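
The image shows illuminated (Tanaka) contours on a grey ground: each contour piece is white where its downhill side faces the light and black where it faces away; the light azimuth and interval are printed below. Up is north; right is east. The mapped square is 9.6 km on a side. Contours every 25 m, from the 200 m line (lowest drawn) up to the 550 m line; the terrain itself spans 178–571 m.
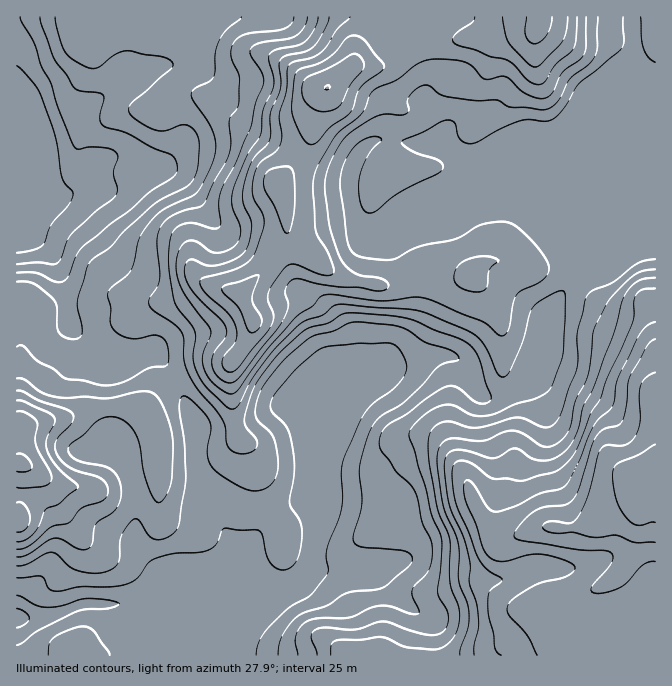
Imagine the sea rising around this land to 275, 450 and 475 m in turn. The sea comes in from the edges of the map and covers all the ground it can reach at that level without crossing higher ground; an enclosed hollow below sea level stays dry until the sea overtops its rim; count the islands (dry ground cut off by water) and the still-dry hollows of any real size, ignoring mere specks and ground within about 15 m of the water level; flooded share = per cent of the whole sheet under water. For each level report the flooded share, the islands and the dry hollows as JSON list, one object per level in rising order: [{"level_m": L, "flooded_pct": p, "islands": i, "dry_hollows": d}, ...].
[{"level_m": 275, "flooded_pct": 17, "islands": 0, "dry_hollows": 0}, {"level_m": 450, "flooded_pct": 86, "islands": 1, "dry_hollows": 0}, {"level_m": 475, "flooded_pct": 91, "islands": 1, "dry_hollows": 0}]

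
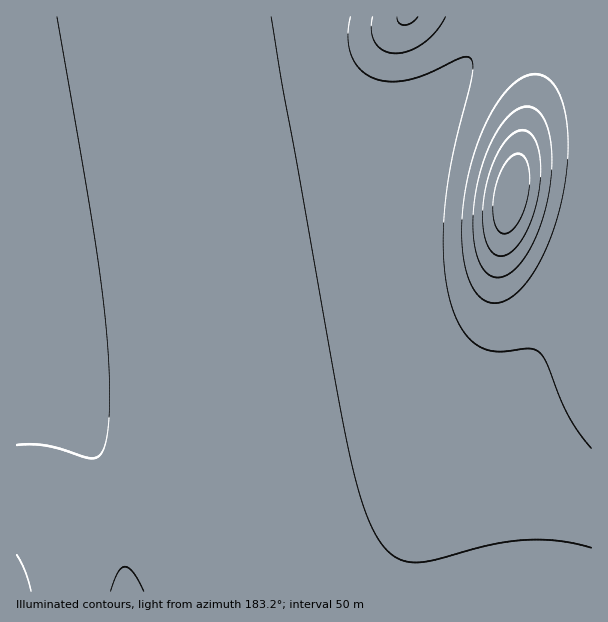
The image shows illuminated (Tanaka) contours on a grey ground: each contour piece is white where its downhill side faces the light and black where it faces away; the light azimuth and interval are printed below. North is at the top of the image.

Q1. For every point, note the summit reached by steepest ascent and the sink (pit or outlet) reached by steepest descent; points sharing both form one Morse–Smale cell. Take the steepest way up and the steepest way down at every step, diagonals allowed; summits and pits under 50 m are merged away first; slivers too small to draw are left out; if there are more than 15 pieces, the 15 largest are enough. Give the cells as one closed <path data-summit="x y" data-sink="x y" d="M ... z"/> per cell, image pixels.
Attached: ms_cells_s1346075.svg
<path data-summit="17 297" data-sink="512 194" d="M591 16l-97 0-7 16-23 34-18 23-21 21-26 18-22 11-27 9-66 14-227 38-37 5-4 2 0 164 26 17 25 23 21 29 12 22 10 27 8 29 6 36 2 38 466-1z"/><path data-summit="17 297" data-sink="407 17" d="M492 16l-475 0-1 190 122-19 179-31 33-8 27-9 34-18 35-32 32-42 14-24z"/><path data-summit="17 297" data-sink="17 591" d="M17 372l-1 219 109 1 1-22-5-37-11-44-10-27-12-22-21-29-25-23z"/>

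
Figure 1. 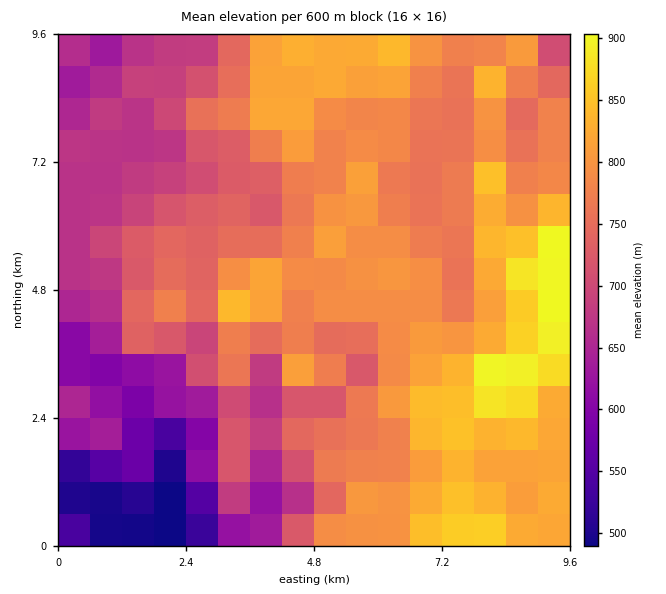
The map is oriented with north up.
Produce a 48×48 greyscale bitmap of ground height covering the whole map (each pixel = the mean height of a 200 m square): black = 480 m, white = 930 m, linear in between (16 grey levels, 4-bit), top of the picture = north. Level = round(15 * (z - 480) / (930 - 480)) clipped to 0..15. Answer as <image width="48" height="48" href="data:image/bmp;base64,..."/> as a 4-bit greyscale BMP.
<image width="48" height="48" href="data:image/bmp;base64,Qk32BAAAAAAAAHYAAAAoAAAAMAAAADAAAAABAAQAAAAAAIAEAAATCwAAEwsAABAAAAAAAAAAAAAAABEREQAiIiIAMzMzAERERABVVVUAZmZmAHd3dwCIiIgAmZmZAKqqqgC7u7sAzMzMAN3d3QDu7u4A////ADIhAAARAAE1RFaJmru6qqq7zd3d3dy7uzIRAAARAAE1VEVniau7qqq8zd3d3cu7vCIRAAARAAE1ZURWeJq7u6u8zN3d3Lu7zRERAAEQAAE2dlRWZ4mru6u8zMzMzLu7zBEREREQABJGd1RGZ3mru7q8vMzMy7u7uxERERIQARNXiGRFZ3iqu7q7u8zMy7u7uxEREjMhASRniGVFd4mqq6qru8zLu7u7uxESI0QhASV4iHVWiZqqqqqru8y7u7u7uyIzREQxESV4iYZomqqqqamru8y7u7vMuzRVVUMhESRniYZ5qqqqmZmrzMzLu7zMu0VmZUMiIiRniHZ5mZmqmZq8zN3MzMzMu1ZmZUMjMyNniHZ4h3iZqqq8zN3M3dzLu2ZmVUM0RDRXiHZ3d3eaqqq8zM3d3t3Lu2ZlVERFVVVnh2Znd3eJqqvMzMzd3u3Mu1VURERVZmd4h2Z5qpiImqvNzLzd7u7czFVEQ0RVVniZmGZ6zLqIiZvNy7ve7u7t3URERERERWiaqXZpzcqIiJrMurze7+7t3URERVVVRWeKqodovLmIiIq7urzd3u7d3UREVWd3ZmZ4mqh4q6iIiJq8urzMzd3d3URFVompiHd4mqmJqpiZmaq8uqu7vM3u7lVVZ4q7qYiKvLmaqZqqqqq7uqqru7zu7lVVZ4q7qZib3cqqmqu6qqqruqmru7ze7mZmZnmrqZma3su6qqqqqqqqqqmqvM3e7mZmZniaqZmazcu6qqqqu7u7qpmavN3d7mZmZ3iZmYmZvMy6qqqru7u7upmZve3d7mZmZ3iZmYiZrMu6qqqqu7u7upmave3d7mZmd4iZmZiZq7u6q6qqqqq7qZmazu3e7mZmeIiZmZiaqqqqq7u6qqq6qZmb3d3e/mZneIiZmYiZmYmaqry7qqqqmZmr3Mze7mZneIiImIiZmIiaqqvLqqqqmZmsy7vN7mZmd3iIiIiZmIiJqqvLqqqqmZmsy6vN3WZmZnd4iIiZmIiJqqrMuqqpmZmsy6q8zGZmZmd4iIiZmIiJqqq8uqqZmZmsy6q7umZmZmd3d3iZiIiJmqq8u6mZmZms3LmrqmZmZmd3d3eIiIiZqqqru6mZmZms3bmrqmZmZmZ3dneIiImqqqqru6mZmZms3KmqqmZmZmZmZneIiImruqqru6qZmZmry5mqqmZmZmZmZniZiJq7u6qqq7qpmZmau5mqqmd3ZmZmd4mZmZu7u7qqqruqmZmZqpmqqmd3dmZmeJmZmru7u7qqqqqqmZmZq5mqqlZndmZneJmZqry7y7qqqqqqmZmau5iaqlVWd3ZneJmZq8u8y7u7u6qqmZmazJiaqlVVZ3d3eImZm7vMu7u7u7u6mZmr3KiJqlVVZ3d3d4iImrvLu8y7u7u6qZmbzcqImWZVVnd3d3d4mqvLvMu7u7vLqZmavNuYiWZlVWd3d3d4mqvLvMu7u7zMuqqZq9yYeGZlVVZ3d3d4mqvMzMu7vMzLuqqpm8uYd2ZlVVZ3d3d4mavMzMu7zMy7qqqZq8uXdw=="/>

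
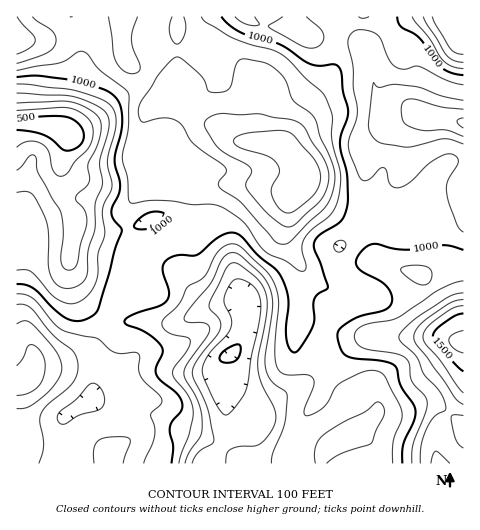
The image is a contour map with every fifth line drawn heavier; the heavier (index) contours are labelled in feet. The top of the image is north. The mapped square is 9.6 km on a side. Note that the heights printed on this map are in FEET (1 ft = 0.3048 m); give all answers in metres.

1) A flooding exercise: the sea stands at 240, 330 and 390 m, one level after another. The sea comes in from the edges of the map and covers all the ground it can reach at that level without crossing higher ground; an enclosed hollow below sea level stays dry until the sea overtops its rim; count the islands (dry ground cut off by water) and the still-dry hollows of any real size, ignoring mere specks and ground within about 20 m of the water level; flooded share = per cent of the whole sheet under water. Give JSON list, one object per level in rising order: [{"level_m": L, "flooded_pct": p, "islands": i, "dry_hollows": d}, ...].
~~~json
[{"level_m": 240, "flooded_pct": 15, "islands": 0, "dry_hollows": 0}, {"level_m": 330, "flooded_pct": 61, "islands": 0, "dry_hollows": 0}, {"level_m": 390, "flooded_pct": 91, "islands": 1, "dry_hollows": 0}]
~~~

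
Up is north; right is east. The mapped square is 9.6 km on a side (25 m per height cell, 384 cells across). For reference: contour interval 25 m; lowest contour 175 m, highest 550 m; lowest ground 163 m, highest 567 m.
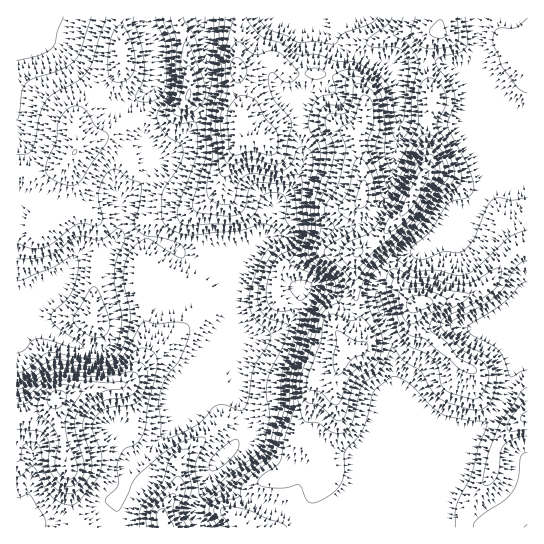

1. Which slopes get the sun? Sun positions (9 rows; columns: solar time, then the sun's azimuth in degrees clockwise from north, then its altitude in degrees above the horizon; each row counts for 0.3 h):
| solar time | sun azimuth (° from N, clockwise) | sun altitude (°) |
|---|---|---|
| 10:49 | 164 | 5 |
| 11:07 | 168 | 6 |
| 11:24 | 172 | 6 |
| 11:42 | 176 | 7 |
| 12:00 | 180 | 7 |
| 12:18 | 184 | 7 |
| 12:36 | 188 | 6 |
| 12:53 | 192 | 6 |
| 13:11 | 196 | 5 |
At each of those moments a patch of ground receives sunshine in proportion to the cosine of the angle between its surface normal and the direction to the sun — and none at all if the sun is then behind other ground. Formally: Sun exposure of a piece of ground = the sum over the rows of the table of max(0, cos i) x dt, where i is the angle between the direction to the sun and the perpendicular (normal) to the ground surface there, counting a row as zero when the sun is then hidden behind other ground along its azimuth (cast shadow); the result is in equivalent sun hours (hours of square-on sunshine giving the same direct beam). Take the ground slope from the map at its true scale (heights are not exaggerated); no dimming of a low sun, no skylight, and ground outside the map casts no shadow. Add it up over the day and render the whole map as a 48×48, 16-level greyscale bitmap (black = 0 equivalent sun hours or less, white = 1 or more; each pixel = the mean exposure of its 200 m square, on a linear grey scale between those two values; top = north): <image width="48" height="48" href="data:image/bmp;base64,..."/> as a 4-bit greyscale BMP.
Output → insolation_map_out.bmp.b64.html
<image width="48" height="48" href="data:image/bmp;base64,Qk32BAAAAAAAAHYAAAAoAAAAMAAAADAAAAABAAQAAAAAAIAEAAATCwAAEwsAABAAAAAAAAAAAAAAABEREQAiIiIAMzMzAERERABVVVUAZmZmAHd3dwCIiIgAmZmZAKqqqgC7u7sAzMzMAN3d3QDu7u4A////AERERERERFQhFZhTMjNFVURERERERFRERFVWZUREQyIiJWQhEjRVVVRERERERFVURFVniGVEQgA3YgABRWVVVVVERERERFZlRGV5u5dVQxAEUgAVdlVUVVVEREREQzV2VIZ5updkRCASMgAAJVVFVVVERERVRDRmVIdnZVVUMzIzQxAAATVVVURERERVVENFRGZTMjRVVCITZjEAACVmVERERERFVENFVFdkMiM0ZTEANlQQACVlVWVUREREVUM2domGQyM0VlMQAlZCABNVV4dVRERERUMmq4iGRERVVVQxESRDMhJFaIdVREREVWUye0V3Znd3ZUREQzMzQyFGeHZVRERVZ5lhEwFXeJqql1REVEMzRDNoiHZVREVomplzEAASNXiqqGVURERERER4dmZVVVZ4h3ZlIQAAABEjRWZVRERERERFVWeIZWZ2VmZkMQAAAAAAAkZlRENEMzITRWiqhndVZmU0MgAAAAAAADVlRDNEMyESRFeZdndnZBATRBAAAAAAASRVVEREMiERNEVmZniIUQATRBAAAAAAASNEVUREQzIRNEIjRolzEAAkRBAAAAAAAjM0VVVFZlMRNCEhJ5hRARNERCEAABEQIzMzRVVVeZYxERIhN5mIiHZURDIQABISVEQzNERVaHYxABQyV2irzMp1REMhASM1ZEVURERERVMxADZEZiEiNYq4VVQzIiNFVERFVERDNEQzEWdlUwAAAAOJZWVVQzNERERDM0RDI1Z3eqmYQQAAAAAmdnd3VUREREQzNVVEITad/qmrYAAAABETeImpdURDIzMzVVVEMQE4l2aMtAAAEiIiWHiJmGZUIiNWZVVVQQABEREnzWEBIzMyI1VWiZiGVWeamImYdCIhEQACfvpTNERDIkREV3ZlVWZ4mqu6l3ZURlQxKP6VREREM0M0RVREM0RFaJmYdkRVVnd0AZ23VUQzM0REVVRFVERDRohlVVVDIiNkADrKdlQzMlVWZlVWZDRDNGZVaJdCIiJDAAXNuGQzM2VmZmVmZTIzM0Z3m8pjIzMyEAGMpkRERENFZmZmZUMjMjeqvMpjIzMhEAAkQzNERCMzVmZmVERDM0esy5dlMzMhEAAAETRERSMzNFVlREVlRFV5l2VmVUQzMQAAAjRERDREQzRFVVZ2VVVEREV3d2RWQQAAEkRERERERDM0VWeIZEVDMjRVZjJWMREBI0RERERDMzQzNFWLpTREQyNEMQJEISIUVEREREQzIjREMiE5tiIjMzNDEAIzMjNVVURFVUQyIjRWZCECZSIyI0REEBMREjNDNERVZjMiIjRWdkMiMzVlRFZmVEIAAjIRE0VVZSIiIiNWZURDIjVlRVVVVBAAEjIRI0VWZSIiIjNFVERDESMiNVMREAAAJFREVVVVVEMzMzNEQ0RDIiERIiAAABAEZ3eJqWVVQ0RERDMzM0VUIjIjIAAREjI1eZiJl1RERERERDMzI1dzE0MiEAEjNDIQFFVURERDNEREREMzNFZTJEMzIiNEREMyEjM0REQzMw=="/>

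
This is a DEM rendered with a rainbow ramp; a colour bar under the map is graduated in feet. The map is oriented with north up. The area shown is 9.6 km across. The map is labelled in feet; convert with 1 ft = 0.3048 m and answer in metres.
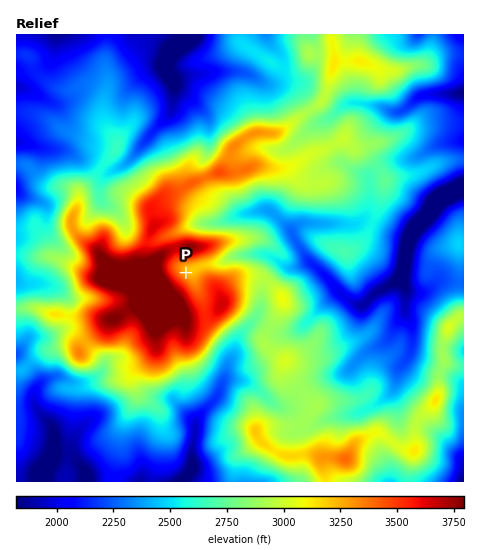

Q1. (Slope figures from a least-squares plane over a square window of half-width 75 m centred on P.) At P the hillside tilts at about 13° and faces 58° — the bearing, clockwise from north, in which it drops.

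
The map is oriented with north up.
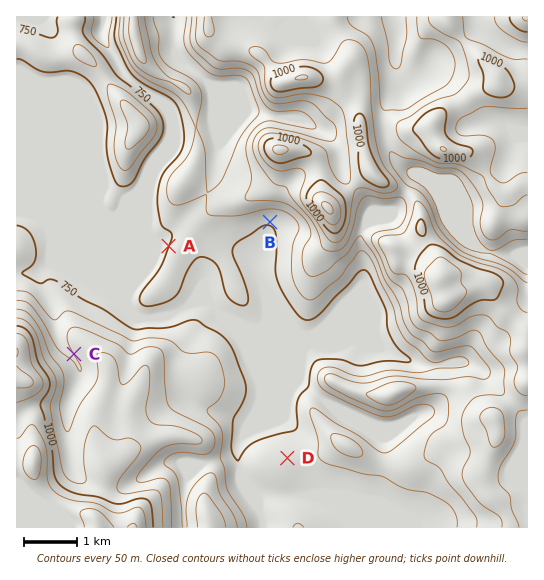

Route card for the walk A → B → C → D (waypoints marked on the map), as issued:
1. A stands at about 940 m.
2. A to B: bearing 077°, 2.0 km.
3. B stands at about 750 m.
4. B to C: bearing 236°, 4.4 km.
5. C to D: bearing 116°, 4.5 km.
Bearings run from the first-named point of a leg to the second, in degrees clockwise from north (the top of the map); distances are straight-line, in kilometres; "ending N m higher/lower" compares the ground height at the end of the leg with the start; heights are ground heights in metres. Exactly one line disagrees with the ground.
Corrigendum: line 1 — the height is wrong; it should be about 750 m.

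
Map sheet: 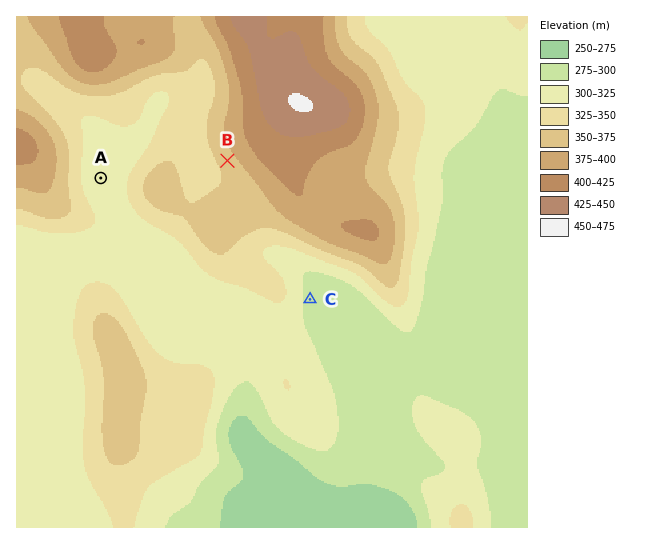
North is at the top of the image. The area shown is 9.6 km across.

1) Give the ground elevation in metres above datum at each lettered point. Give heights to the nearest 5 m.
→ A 315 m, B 360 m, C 290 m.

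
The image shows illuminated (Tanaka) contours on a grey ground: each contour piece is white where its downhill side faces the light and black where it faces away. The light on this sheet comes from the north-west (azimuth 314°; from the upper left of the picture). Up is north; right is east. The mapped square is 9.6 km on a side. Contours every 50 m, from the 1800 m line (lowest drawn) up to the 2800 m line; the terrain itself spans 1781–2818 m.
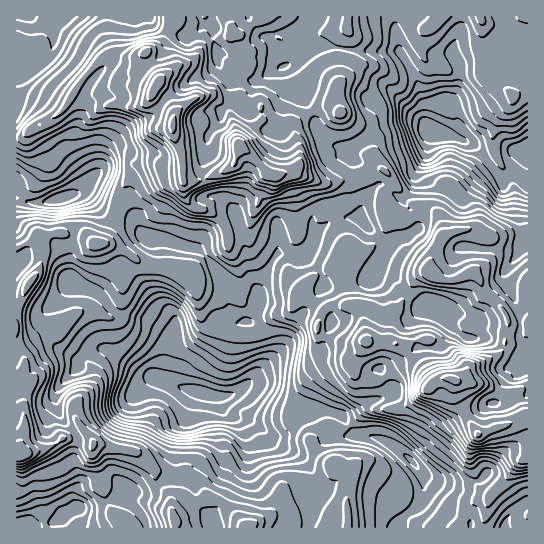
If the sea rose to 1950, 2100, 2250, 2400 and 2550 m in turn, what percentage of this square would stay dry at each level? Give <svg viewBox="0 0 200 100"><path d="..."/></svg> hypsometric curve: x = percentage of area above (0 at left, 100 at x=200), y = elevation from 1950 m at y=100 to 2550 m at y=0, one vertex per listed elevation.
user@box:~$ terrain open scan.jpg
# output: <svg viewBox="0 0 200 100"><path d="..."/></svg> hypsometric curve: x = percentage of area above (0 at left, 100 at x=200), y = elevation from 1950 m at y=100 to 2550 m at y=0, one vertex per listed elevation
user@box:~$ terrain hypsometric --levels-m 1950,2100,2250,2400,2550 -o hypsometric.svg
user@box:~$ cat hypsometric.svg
<svg viewBox="0 0 200 100"><path d="M188 100l-17-25-50-25-72-25-34-25"/></svg>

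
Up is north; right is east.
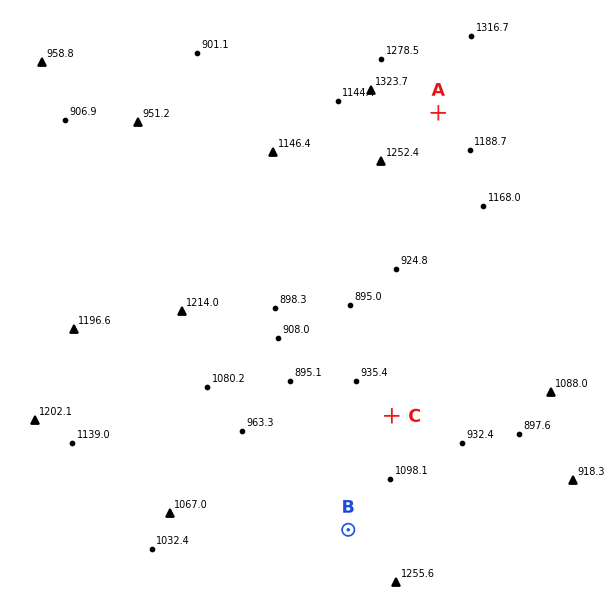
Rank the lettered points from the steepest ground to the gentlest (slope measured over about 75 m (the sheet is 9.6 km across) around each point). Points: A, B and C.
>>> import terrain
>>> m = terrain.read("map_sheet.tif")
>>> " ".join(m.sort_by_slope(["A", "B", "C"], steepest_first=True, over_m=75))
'C B A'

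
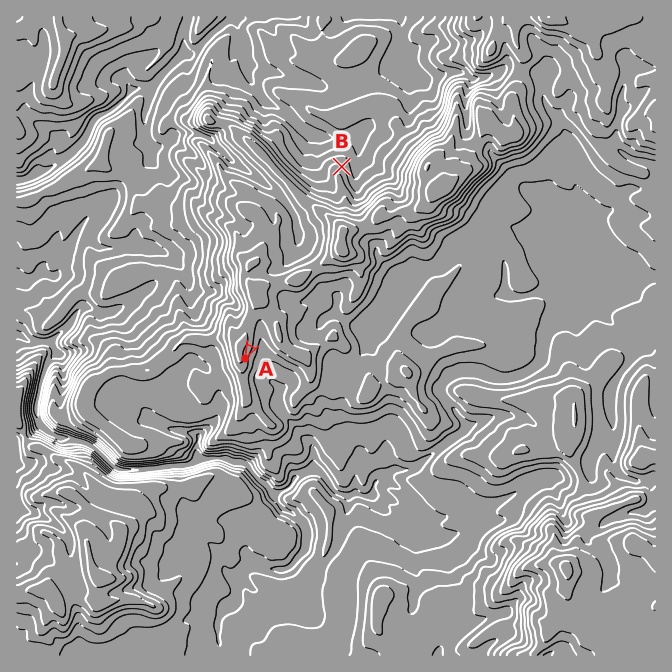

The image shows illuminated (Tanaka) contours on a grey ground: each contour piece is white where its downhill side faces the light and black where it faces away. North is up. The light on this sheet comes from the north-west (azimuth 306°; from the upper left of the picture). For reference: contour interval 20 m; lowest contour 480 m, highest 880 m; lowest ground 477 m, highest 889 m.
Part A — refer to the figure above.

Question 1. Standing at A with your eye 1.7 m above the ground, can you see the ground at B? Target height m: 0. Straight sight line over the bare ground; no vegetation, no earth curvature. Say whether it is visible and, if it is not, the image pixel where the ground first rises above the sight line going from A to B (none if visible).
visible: false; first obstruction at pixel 263 323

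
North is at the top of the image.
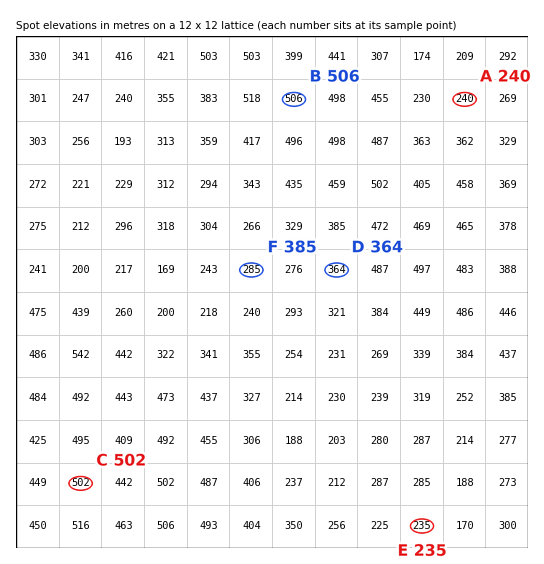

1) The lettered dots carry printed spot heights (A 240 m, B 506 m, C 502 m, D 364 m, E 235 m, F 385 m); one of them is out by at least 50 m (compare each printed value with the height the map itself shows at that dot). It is F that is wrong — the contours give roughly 285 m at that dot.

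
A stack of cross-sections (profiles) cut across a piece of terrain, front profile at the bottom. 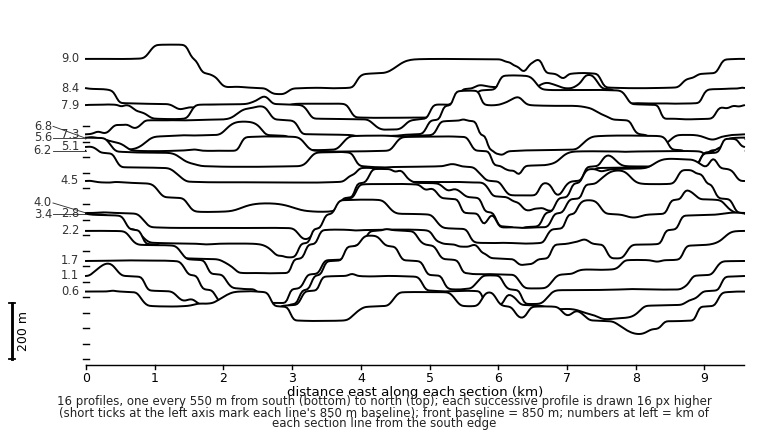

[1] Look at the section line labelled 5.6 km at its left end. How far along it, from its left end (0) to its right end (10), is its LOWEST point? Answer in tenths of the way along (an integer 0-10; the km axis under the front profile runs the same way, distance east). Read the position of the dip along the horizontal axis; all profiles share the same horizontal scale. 7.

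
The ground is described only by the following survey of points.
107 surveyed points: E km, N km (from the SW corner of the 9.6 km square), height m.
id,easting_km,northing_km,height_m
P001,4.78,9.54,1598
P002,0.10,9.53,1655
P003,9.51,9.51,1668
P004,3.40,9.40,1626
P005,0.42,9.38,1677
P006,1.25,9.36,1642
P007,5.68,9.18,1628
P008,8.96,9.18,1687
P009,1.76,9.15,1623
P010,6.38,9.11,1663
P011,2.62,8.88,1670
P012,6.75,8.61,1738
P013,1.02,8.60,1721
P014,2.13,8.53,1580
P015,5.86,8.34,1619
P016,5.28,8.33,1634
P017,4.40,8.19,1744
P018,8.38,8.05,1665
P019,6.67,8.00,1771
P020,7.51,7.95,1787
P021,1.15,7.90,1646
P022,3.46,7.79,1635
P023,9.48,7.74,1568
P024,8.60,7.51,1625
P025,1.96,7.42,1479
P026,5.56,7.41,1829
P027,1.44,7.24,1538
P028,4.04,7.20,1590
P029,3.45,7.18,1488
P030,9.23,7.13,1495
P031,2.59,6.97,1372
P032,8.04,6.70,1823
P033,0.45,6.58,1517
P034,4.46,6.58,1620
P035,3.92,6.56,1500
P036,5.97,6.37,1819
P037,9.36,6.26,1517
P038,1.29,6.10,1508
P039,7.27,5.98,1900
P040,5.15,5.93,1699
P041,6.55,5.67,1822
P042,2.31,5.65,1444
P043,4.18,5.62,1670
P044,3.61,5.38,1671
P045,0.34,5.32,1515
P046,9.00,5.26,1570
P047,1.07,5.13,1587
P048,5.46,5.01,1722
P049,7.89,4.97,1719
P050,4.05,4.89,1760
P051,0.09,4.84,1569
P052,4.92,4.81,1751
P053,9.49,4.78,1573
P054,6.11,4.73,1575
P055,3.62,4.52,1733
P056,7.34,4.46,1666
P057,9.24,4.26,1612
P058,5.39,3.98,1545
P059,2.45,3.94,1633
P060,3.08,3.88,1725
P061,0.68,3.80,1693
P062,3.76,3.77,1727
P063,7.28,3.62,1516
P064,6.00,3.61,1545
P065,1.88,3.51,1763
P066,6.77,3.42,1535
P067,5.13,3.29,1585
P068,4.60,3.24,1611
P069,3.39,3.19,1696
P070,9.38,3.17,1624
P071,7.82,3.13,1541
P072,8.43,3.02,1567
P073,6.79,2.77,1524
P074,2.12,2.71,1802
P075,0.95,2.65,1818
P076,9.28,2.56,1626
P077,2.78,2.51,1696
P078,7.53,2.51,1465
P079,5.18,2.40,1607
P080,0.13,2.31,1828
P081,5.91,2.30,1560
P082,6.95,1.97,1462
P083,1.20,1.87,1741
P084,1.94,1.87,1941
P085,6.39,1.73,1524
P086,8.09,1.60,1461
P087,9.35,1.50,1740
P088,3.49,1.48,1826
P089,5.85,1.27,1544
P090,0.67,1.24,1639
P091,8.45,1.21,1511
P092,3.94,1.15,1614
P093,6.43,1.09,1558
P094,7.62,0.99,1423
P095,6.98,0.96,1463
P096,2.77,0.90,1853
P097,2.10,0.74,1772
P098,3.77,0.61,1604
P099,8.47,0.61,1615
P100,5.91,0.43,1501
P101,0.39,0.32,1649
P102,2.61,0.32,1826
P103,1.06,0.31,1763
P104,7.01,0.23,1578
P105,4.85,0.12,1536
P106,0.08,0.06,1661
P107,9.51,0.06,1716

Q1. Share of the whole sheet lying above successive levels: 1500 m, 91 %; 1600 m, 64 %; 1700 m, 31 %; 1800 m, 9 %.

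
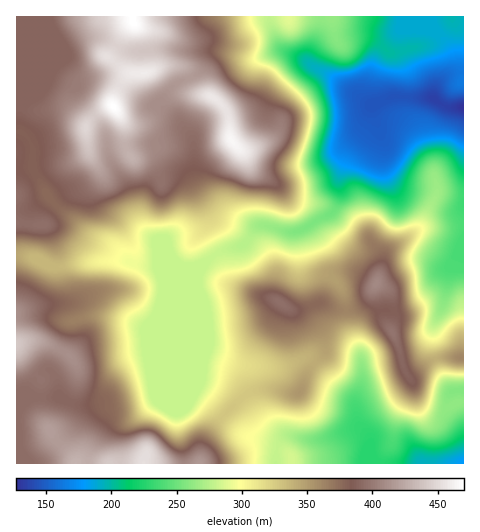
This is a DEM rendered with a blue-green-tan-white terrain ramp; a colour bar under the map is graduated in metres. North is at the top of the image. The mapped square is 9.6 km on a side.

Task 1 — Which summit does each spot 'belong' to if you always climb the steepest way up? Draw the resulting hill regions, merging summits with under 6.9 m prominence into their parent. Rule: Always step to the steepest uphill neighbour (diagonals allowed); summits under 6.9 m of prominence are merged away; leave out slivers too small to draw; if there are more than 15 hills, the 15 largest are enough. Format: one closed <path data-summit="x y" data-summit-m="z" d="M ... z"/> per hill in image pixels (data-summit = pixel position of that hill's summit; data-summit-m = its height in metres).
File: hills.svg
<path data-summit="113 106" data-summit-m="470" d="M19 16l-3 1 0 114 6 2 7 6 3 7 0 22 17 29 14 15 25 21 25 12 17 17 7 2 43 0 9 4 10-1 17-13 9-5 13-2 11-9 9-13-31-11-21-19-11-19 0-25-3-13-13-16-19-16-10-1-26-18-18-8-14-1-19 3-18-14-4 3-8 15-14 14-8 5-1-2z"/><path data-summit="231 140" data-summit-m="466" d="M284 51l-11 1-18 7-25-6-14 0-19 21-23 11-11 13-2 8 16 12 15 20 4 42 10 15 17 17 29 13 18 1 16 6 9 0 33-16 8-8 4-14 0-21 8-19 24-31 1-18-46-32-15-7-8-7z"/><path data-summit="376 284" data-summit-m="408" d="M404 96l-12 0-20 10 0 17-24 31-8 19 0 21-4 14-8 8-25 13 12 35 7 9 10 4 11 14 3 13 1 22 13 26-1-20 3-10 7-6 9-5 20 0 22-10 14-14 8-14 13-10 9-24 0-131-17-1-15-9z"/><path data-summit="17 344" data-summit-m="442" d="M24 255l-8 1 0 143 45-1 14 6 20 0 21-1 37-9 44-102 1-19 6-8-15 3-9-4-43 0-10-3-28 0-46 6-17-8z"/><path data-summit="280 302" data-summit-m="395" d="M270 226l-12 0-15 19-27 9-12 10-5 7-2 12 5 16 1 45 5 9 27 11 13 2 35 1 21-9 4 0 39 36 8 10 7-25 0-12-2-14-13-27-1-22-3-13-11-14-10-4-7-9-13-34-16 2z"/><path data-summit="392 333" data-summit-m="398" d="M451 267l-9 6-8 14-18 17-18 7-20 0-9 5-8 9-2 7 0 15 3 32-6 21 0 11 3 14 11 13 0 13 7 13 87-1 0-29-2-7-14-17-2-6 5-13-9-15-10-29 2-22 9-19z"/><path data-summit="144 463" data-summit-m="453" d="M199 289l-46 105-37 9-21 1-20 0-14-6-30 0-5 2-9 0-1 63 167 1 1-9-6-22-1-22 23-56 0-62z"/><path data-summit="133 22" data-summit-m="470" d="M269 16l-249 0 0 86 1 2 8-5 14-14 7-14 10-10 6-12 22-11 15 0 24 13 31-2 63 2 29 8 34-8-9-13z"/><path data-summit="299 392" data-summit-m="354" d="M201 298l-1 77 2 3 23 6 11 5 12 14 10 16 19 15 29 6 16 0 32-11 11 2-7-8-5-23-45-42-4 0-21 9-21 0-27-3-27-11-6-13z"/><path data-summit="42 224" data-summit-m="395" d="M20 132l-4 0 0 123 17 3 20 9 46-6 28 0-14-16-25-12-39-36-17-29 0-22-3-7z"/><path data-summit="200 463" data-summit-m="416" d="M200 356l-23 55 1 22 5 15 1 15 92 1 1-17 6-9-11 4-26-6-39-37-11-7 4-15z"/><path data-summit="145 73" data-summit-m="460" d="M172 49l-47 3-19 19-21 7 14 0 11 2 14 7 19 14 7 4 10 1 5-11 9-10 23-11 17-20 14-1z"/><path data-summit="461 357" data-summit-m="362" d="M463 240l-6 18-7 12-7 36-11 24 2 24 8 22 10 16 12-2z"/><path data-summit="288 17" data-summit-m="290" d="M321 16l-51 0-1 4 9 25 7 6 23 12 1-8 10-23z"/><path data-summit="452 17" data-summit-m="196" d="M463 16l-34 1 3 12 12 11 8 15 2 12-6 9 16-5z"/>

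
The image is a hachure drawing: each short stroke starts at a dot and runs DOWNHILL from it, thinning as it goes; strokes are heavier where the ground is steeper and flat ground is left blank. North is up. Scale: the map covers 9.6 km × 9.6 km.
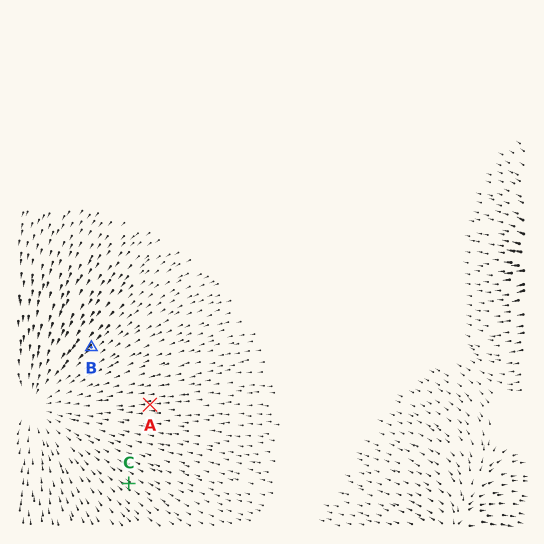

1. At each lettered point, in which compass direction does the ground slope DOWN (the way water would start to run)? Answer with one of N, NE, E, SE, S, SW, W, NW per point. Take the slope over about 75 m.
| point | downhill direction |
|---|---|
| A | W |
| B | SW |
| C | NW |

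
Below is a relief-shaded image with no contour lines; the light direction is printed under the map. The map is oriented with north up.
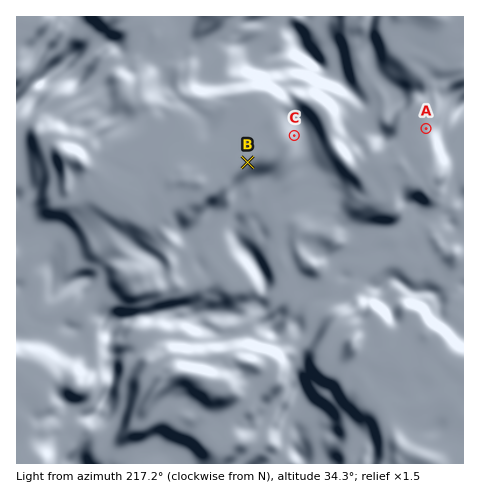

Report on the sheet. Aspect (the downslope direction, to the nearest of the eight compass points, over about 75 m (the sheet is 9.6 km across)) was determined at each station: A W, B NW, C W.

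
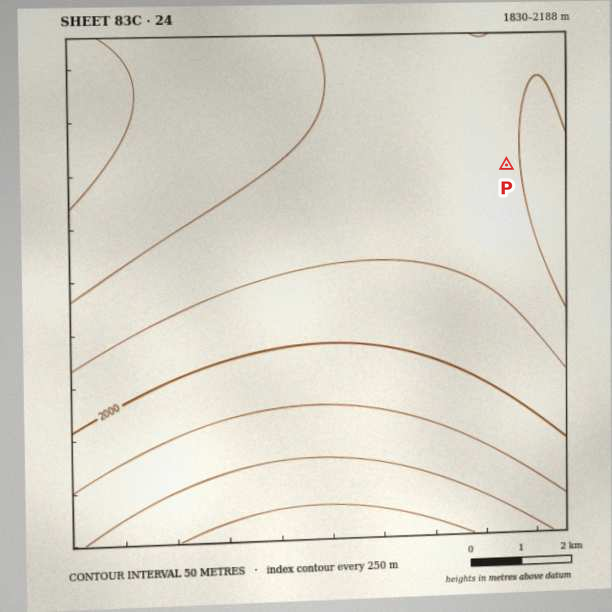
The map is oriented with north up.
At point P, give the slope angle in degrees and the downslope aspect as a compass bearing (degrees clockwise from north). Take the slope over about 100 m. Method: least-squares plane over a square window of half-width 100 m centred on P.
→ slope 3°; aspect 84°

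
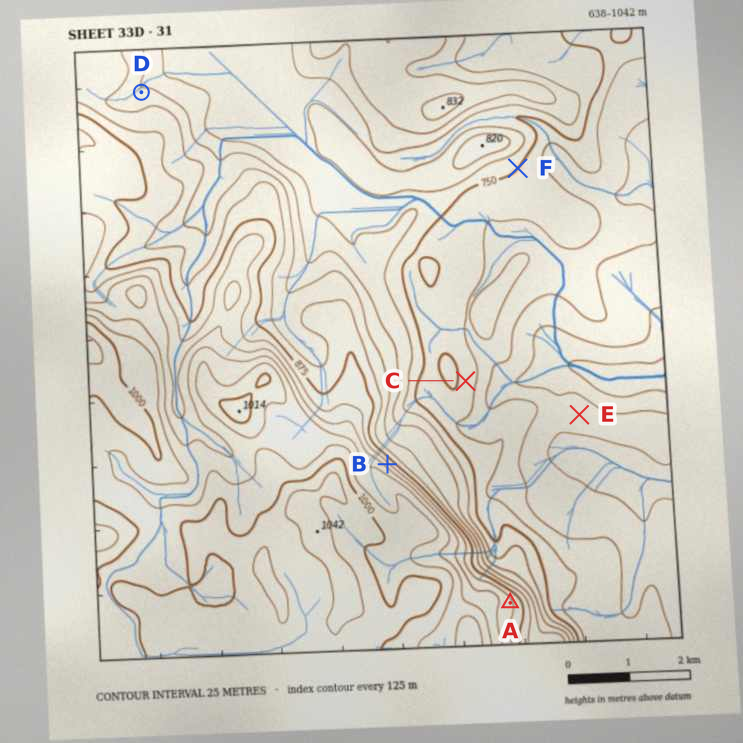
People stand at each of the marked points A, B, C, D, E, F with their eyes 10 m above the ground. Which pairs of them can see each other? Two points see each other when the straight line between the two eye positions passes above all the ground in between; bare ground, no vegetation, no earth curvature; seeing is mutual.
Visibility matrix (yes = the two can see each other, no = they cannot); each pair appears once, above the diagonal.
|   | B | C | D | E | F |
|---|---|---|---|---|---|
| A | no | yes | no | yes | yes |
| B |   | yes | no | yes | yes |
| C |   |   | no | yes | yes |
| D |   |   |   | no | no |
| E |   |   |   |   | yes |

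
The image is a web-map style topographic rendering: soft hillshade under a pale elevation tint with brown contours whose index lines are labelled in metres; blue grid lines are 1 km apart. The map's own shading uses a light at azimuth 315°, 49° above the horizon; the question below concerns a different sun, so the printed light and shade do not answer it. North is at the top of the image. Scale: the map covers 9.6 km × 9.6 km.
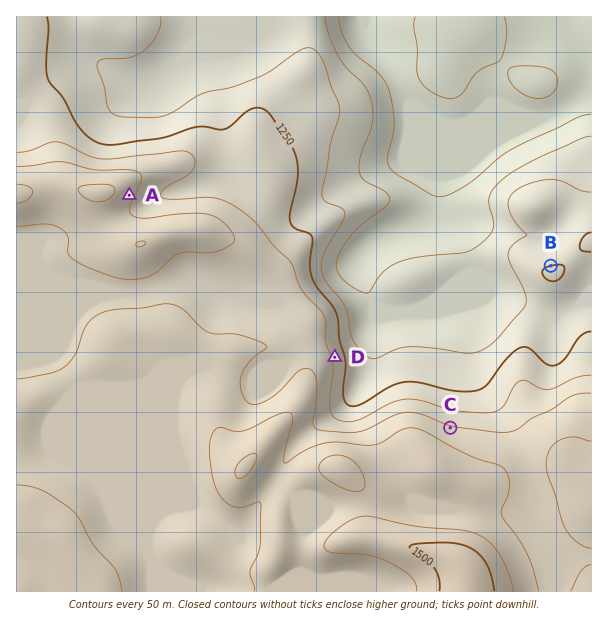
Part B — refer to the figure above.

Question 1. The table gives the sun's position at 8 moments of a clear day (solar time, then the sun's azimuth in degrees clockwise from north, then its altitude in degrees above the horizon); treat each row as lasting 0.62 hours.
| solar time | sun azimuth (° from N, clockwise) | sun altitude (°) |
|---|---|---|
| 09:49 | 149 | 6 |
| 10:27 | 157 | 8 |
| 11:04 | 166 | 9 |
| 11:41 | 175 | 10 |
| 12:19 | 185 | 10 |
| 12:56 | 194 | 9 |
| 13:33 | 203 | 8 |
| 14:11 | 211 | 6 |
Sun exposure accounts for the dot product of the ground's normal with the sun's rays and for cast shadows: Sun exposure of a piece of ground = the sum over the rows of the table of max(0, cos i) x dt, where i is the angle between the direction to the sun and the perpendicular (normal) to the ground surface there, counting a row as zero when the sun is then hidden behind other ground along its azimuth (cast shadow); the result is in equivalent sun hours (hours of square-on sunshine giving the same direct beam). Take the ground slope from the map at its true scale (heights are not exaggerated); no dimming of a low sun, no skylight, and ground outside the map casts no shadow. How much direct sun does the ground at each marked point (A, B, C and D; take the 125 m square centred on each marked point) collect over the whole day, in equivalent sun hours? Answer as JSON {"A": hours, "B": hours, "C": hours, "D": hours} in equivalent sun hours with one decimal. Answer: {"A": 1.1, "B": 0.4, "C": 0.0, "D": 0.5}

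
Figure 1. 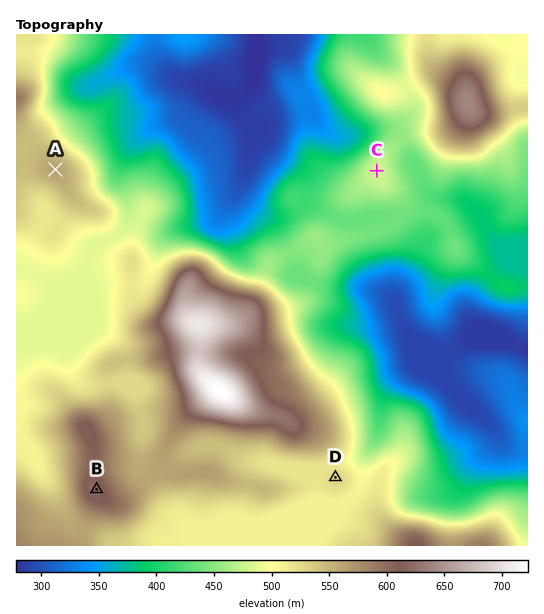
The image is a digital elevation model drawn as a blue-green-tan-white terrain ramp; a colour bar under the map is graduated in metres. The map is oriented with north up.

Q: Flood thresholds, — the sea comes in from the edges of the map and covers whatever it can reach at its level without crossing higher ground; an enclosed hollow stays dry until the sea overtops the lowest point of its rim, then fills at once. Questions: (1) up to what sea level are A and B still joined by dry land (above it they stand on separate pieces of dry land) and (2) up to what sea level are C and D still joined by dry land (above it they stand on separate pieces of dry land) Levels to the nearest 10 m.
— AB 490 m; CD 440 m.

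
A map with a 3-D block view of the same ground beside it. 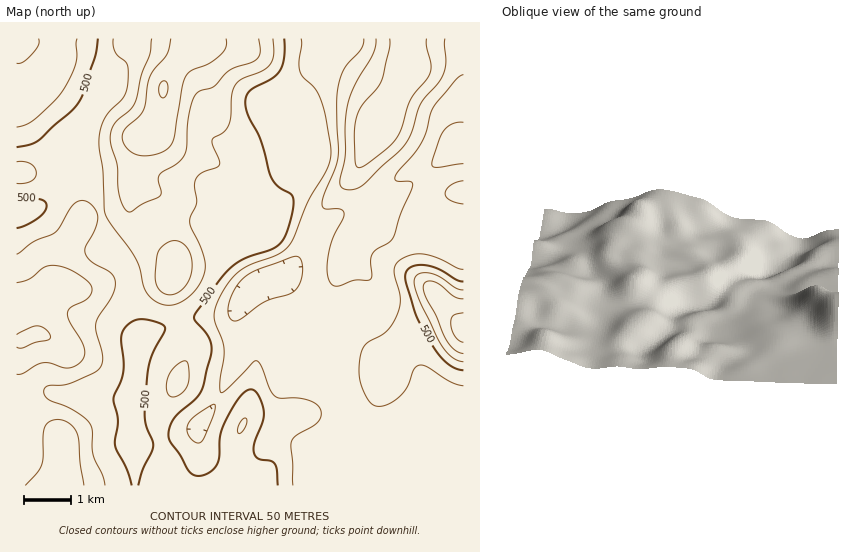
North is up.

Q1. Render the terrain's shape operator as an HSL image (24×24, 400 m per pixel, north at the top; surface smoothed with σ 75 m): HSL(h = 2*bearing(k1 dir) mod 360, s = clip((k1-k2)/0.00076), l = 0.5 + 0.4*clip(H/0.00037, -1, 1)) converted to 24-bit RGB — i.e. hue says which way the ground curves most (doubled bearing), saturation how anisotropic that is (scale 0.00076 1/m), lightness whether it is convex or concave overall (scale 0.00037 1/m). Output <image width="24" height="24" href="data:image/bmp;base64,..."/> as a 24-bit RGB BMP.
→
<image width="24" height="24" href="data:image/bmp;base64,Qk32BgAAAAAAADYAAAAoAAAAGAAAABgAAAABABgAAAAAAMAGAAATCwAAEwsAAAAAAAAAAAAAU0uWs2OI5NuDaKeEdnKfaE2YR0WGlJ98mLR7QHiie0+tv515aqSi0a6ZXUmNP0l9kXBviYZteoB0en1+goJ8e31/foF+gHx8QD9PmERJ9fivVaJkUWRueE5+U1V6g55yqciVM0CEailr6s1pK7A6tJZgv12LND1qknKJnIiHeIWFeH6BgYKAfX6AfH6Agn+APk9dV72z7vPYsm25XE54U1huZ1t3nrdafc08Jx5ISi6W8tLAz9dQHk85tkspQl47QohZmY17k3iCdX55e4B6fX9+fH5/gYJ+ZbW8Mu6/ztmfxU+1uFe8Z1STWU2JzZV1zZsnEi4fDl1c2J+Y99nUFSyruIfUm6LSS6C8V2+CnWlqjIRuboJtdoB3e359gYF7mMJwRHo4iH0aaU4niF9BgF9tRkp+wF6J66SjY7OrAGxnK6WL+erSKEiyX5jCyYPFu0+8d0yBknZvn5B/c4t6boR+dXh8hHxuvs8rUjIxr3MpXnozTqBAUJWDPk19XGWi5dDI0K+zK3GPDWNi8tyFk0BENVY3emBCh0xfkWSNiZCIoJ+SiYaUcGyEe0ldlFwhxKmCRj5xocOYocTPetDSRV+gQU+BUJaaxquM3p2JW5idFEJcxss/tnJWTU1wcWp0b2l3f3qEjZSGmpuFknB1f0x3dQ1P/XQnwJfFdXnOo+HVn7bCfGigY0J6VmF4Tod4f59z3MW6qqLMFAyPvbp8qYFmV1Zza218bG1/d4uBgZqFlnySoGSHcid8kBWb8O/biH+Sj72WjKhqk1Y+eE9AXVNlb2NvZ3ZDTpEqq9g5urBCExhgvnmtyXGHZHSDXnp+an+LgJaPe5eEbGSNrk6kdhWAS8PI2PPchY2dsY1chT4ynXNNhphnTm2BfzuBsi8hicwPU60YnLcpDDcyNomO1KXPyITWhGaeWpSNeZSKf5CBVlR+eiZ9nxt8sv+2Z//qoW6wyGSrsp7Oo7bYrpnPRj+ySRWW4aXe7+TcUsPCxo9vHlorAzARMHIenDdm0nV2X5uMaIV9iIFuYTRjTRZfv/j2zP/gAEy9blNohrSDmMGdpWejqGCeqSuuPSVtf8WQ8uLZkILS0U3n6VSdRU8bEjECBC8KytdXfJ9fYHJ5hGF1PzKXUdv/zP/g8rxCKgkYXWWcoLNvlWY7mHMxW1o4WR9AUKtpXcaQxdqjzoK8PSKj9pby7qj/27bpAMqiGsSHpp9vVnB8aX6STamzRKY3qK0KdkEScUI+WWeNtWuTxE2LwaaETjV/fUOXdd6KUJR1pdFVoEM0SjFPZH5Qmmax9NPk1Z3hClRurnx+WIJ+XY51VmBujFpes6JqgHhsfnlzQ1ooUGU2qWd718S4Vxedy5hyobhUZm1LrL5DiEtTW12PYol8VnBTmsJy77GyG155OI+nsI7BY1uSUmVoWouJuImHl2VuhXFaaY81JotJNqpkuptoWR15zpJ+x7+SZ6K4ma+eYXWddFCKi2J7e6+SZsaay2eW5GB1A2s1Ja60y0HlvXKmRIVlXZp+wX3GtJbN2eDvW6PVSoGOeVlbUjVyt8R+08KDdWxGo5tFbkxKVGJ7e6ihir6JXIRqYURv8Iyb5tx0ADMkFEBm45fW0ozBQZVhPqp2hsG/0Zm5wUafald8ZVd/ajt+x6pL3X4mpKFFT75WT5e5YImvcZ+PpqiFh12CREVssYh39ubVI3K6ACozO5CJ4IPB4ZCmQZBFT3g1jU5oyF6Cjm2SR1KHTS2w1L3c4s/q29TiisqrNV2Ffkldb6dSZY9kk2SLUFaGca5z9/bChkSlECRGGkg8W2A87Ih3wot0VmNeR15vtHOmw4OmUF+IJYulisq/1Hqw8JmEzL56KCNXnVVgecx3R3KSh2yWbF6Oi6dz7eOZmkRwJilOKFRZK0tewJZ245eMgll3P3MzMHRQuGiAr2mBOoNXMGAzhSlG/8qT2tuPMR9hbrdZnsNjMUBEXmhEZHhgjq191ruDrD91YUR4MXZtEmd6ba+64q3O2ZPXf6xzLnRqQXFvw3CCp3VnM2NfK1GD9ezW55GSWCpskrpcnlQzXz4sN4gnLKNjbKZ6vm5lsVNqY1yPbqKmE3B4Jm1Tj2hL2reWrrdoR2VkLVpRVYlXx3uGlWJVE3Nh0eJj/0tps1ijqJyEpU24p5vMod3NKbe4SWhrnVpWwmBabJlXWphwNUZoJzVDWHY4r+BQxK+1VFzCQF++QnKOo2RwxJihPoewP4tFxoBuwqq4m5u9d4bDnrjFvcepSD6hQEKXfWmixpq8xNDWToDBLTSqKiCnirWumbx3"/>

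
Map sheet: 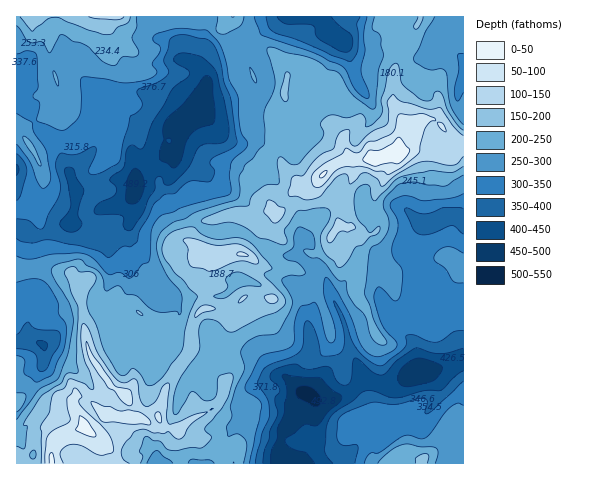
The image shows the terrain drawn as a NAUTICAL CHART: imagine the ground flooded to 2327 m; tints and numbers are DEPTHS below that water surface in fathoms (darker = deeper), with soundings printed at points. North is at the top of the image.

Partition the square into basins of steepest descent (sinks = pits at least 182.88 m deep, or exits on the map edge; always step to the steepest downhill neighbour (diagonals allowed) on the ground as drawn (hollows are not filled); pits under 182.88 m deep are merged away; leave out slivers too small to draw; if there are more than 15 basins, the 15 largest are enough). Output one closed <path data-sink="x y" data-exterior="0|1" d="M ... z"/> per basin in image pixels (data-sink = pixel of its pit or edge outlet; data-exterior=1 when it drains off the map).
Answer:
<path data-sink="307 393" data-exterior="0" d="M432 119l-9 1-7 4-10-1-6 10-1 20-6 3-23 4-22 0-15 5-19 20-5 3-11 0-8 7-7 14-6 5-12-2-8 8-16-7-10 0-29 8-7 8-5 10 4 5 12 4 29 7-13 6-12 1-10 16 4 12 1 18-8 6-4 7-3 30-25 38-7 28-10 5-7-4-12 0 0-16-4-8-12 10-5 10-6-2-12-11-14-6-3 4 0 7 12 21-19 4-12 6-14-5-6 7-6 12-12 8 0 4 447 1 1-319-8-2-14-16z"/><path data-sink="136 188" data-exterior="0" d="M231 16l-215 1 0 250 4 2 29 0 13 4 9-1 10 11-2 3 0 9 11 59 19 30 17 11 3 7 0 16 12 0 7 4 10-5 7-28 25-38 3-30 4-7 8-6-1-18-4-12 10-16 12-1 13-6-6-3-20-3-15-5-4-6 5-9 7-8 29-8 10 0 16 7 8-8 12 2 6-5 7-14 8-7 11 0 5-3 19-20 17-6-6-14 0-6 2-6 12-11 1-7-19-21-3-9-16-12-6-2-17 0-10 3-4 14 2 21-2 1-10 3-21-7 3-21-1-5-3-7-12-2-12-24-4-18 0-3z"/><path data-sink="343 41" data-exterior="0" d="M420 16l-188 0-8 10 0 3 4 18 12 24 12 2 3 7 1 5-3 13 0 9 21 6 10-3 2-1-2-21 4-13 10-4 21 1 15 10 6 12 18 17 1 8-13 14-2 6 0 6 6 14 20 1 23-4 6-3 1-20 2-6 6-4-6-4-8-13-1-28 6-25 4-8 10-7z"/><path data-sink="43 346" data-exterior="0" d="M19 268l-3 1 0 136 10 9 24 10 9 11 7-4 18-3-3-10-8-12 0-7 3-4 14 6 12 11 6 2 5-10 11-9-15-11-19-30-11-59 0-9 2-3-10-11-9 1-13-4z"/><path data-sink="463 76" data-exterior="1" d="M463 16l-42 0-8 22-10 7-4 8-6 25 0 25 9 16 14 5 7-4 9-1 6 3 21 22 5 0z"/>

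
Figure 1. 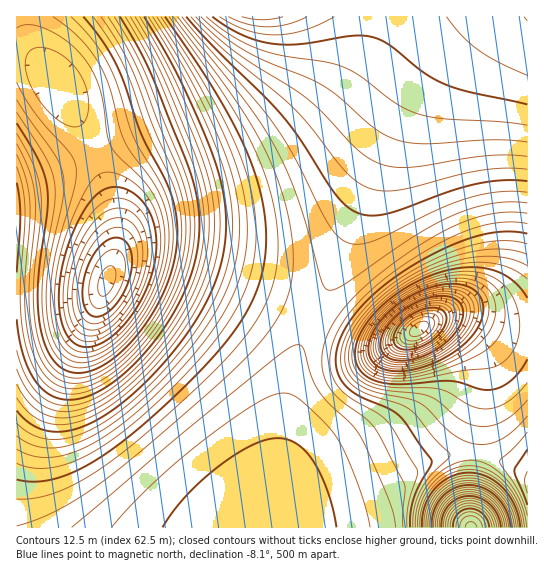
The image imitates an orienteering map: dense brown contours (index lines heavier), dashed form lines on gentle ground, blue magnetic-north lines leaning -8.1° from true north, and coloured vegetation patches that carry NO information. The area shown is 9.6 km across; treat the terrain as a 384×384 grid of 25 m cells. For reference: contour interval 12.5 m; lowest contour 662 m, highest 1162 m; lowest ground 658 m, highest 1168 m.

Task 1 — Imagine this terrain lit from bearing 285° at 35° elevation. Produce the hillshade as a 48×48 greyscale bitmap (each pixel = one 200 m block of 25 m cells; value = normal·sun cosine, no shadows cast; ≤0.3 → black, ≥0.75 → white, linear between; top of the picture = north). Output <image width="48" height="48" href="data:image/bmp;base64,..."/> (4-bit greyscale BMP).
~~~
<image width="48" height="48" href="data:image/bmp;base64,Qk32BAAAAAAAAHYAAAAoAAAAMAAAADAAAAABAAQAAAAAAIAEAAATCwAAEwsAABAAAAAAAAAAAAAAABEREQAiIiIAMzMzAERERABVVVUAZmZmAHd3dwCIiIgAmZmZAKqqqgC7u7sAzMzMAN3d3QDu7u4A////AJqqqqqqqqmZmZmZmZmZmZmZh1EAFIvv/5mqqqqqqqqZmZmZmZmZmZmZiFIAFHvf/5mqqqqqqqqpmZmZmZmZmZmYiGMRJHrN7pmqqqqqqqqqmZmZmZmZmZmYiHUyJGm83ZmqqqqqqqqqqZmZmZmZmZmIiIdURXmrzJmqqqqqqqqqqpmZmZmZmZmIiIh2Zomqu5maqqu6qqqqqqmZmZmZmZmIiIiIiImqqpmaqru7uqqqqqqZmZmZmZiIiIiJmZmqqpmaqru7u7qqqqqpmZmZmZiIiIiImZmqqoiZqru7u7uqqqqqmZmZmZmIiIiImZmqqoiZqru8u7u6qqqqmZmZmZmZiIiImZmqqoiJqrvMzLu7qqqqqZmZmIiZmZmZmZmqqneJmrvMzMu7uqqqqZmZiIiJmZmZmZmaqnd4mrzMzMy7u6qqqpmYh3eImqqqmZmaqmd4irzN3czLu6qqqpmYh2Znmru7qpmaqmZniavN3dzMu7qqqqmYdlRFebzdy6qqqmZneavN3d3My7uqqqmYdlMjR6zu7LqqqmZmeJvN3d3cy7u6qqqZh1MRJIvv/tu6qlVWZ5rN3u3czLu6qqqZh1MQAUjO/+y6qlVVZ4rN7u7dzLu7qqqZmHUgABWc7u3LqlVVVnm93u7d3Mu7qqqpmHZCAAJZvd3LqlVVVnis3u7t3Mu7uqqpmYdkMRE2m8y7qlVVVWis3u7t3My7uqqqmZh2VDM1eKqqqlVVVWebze7t3cy7uqqqmZmHdlRFZ4mqqlVVVWeKzd7t3cy7u6qqqZmIh2ZmZ4iZmVVVVWeKvN3d3cy7u6qqqZmYiHd3d4iJmVVVVmeJrN3d3czLu6qqqZmZiIh3d4iJmVVmZmeJq83d3czLu6qqqpmZmIiIiIiImVVmZmeJq8zd3czLu6qqqpmZmIiIiIiImVZmZneJmrzN3MzLu7qqqpmZmYiIiIiImWZnd3eJmrzMzMy7u6qqqpmZmZiIiIiImWZnd4iJmrvMzMy7u6qqqqmZmZmIiIiJmWZ3eIiZqrvMzMy7u6qqqqmZmZmYiIiZmWd3iImZqrvMzMy7u6qqqqmZmZmZmZmZmXd4iJmaqru8zMu7u6qqqqmZmZmZmZmZmXd4iZmqq7u8zMu7uqqqqqmZmZmZmZmZmXeImZqqq7u8zLu7uqqqqqmZmZmZmZmZmXeImaqqu7vMzLu7qqqqqqmZmZmZmZmZmXiJmaqru7zMzLu7qqqqqqmZmZmZmZmZmYiJmqq7u7zMy7u7qqqqqZmZmZmZmZmZmYiJmqq7u8zMy7u6qqqpmZmZmZmZmZmZmYiZmqq7vMzMy7u6qqmZmZmZmZmZmZmZmYiZmqq7vMzMy7uqqpmZmZmZmZmZmZmZmYiZmqq7vMzMy7uqqZmZmZmZmZmZmZmZmYmZqqu7vMzMy7uqmZmZmZmZmZmZmZmZmZmZqqu7zMzMy7qqmZmZmZmZmZmZmZmZmZmZqqu7zMzMy7qpmYiIiZmZmZmZmZmZmZmaqqu7zMzMy7qpmIiIiJmZmZmZmZmZmQ=="/>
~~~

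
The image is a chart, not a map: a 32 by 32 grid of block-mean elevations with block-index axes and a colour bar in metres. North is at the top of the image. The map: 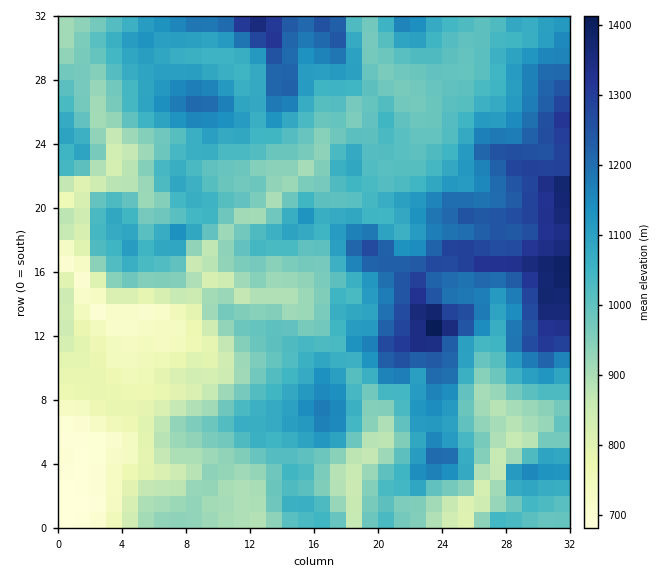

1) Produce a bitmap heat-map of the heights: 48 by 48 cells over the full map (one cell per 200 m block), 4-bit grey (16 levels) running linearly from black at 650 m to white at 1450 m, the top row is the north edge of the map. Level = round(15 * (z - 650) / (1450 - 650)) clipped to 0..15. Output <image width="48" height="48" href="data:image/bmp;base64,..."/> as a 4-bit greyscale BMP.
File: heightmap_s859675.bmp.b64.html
<image width="48" height="48" href="data:image/bmp;base64,Qk32BAAAAAAAAHYAAAAoAAAAMAAAADAAAAABAAQAAAAAAIAEAAATCwAAEwsAABAAAAAAAAAAAAAAABEREQAiIiIAMzMzAERERABVVVUAZmZmAHd3dwCIiIgAmZmZAKqqqgC7u7sAzMzMAN3d3QDu7u4A////ABERIjRVVVVVVUVWd3dkV3dmVEM1eHdmZhEREjRVVVVVVUVoiIdkV3ZlVUM0Vmd3dxEREjRVVVVVVVV4iHZURnZmVUQzRWd3dxEREjRERVVVVVV3d2VERnd4dlZTRniIiBEREiNERFVVVVVnd2VERneJmHh0NZmZiREREiIjREVVVVZnh2VERWeJqqmFRIqZmREREiI0RUVVZmZ3dmZURFZ4q7l2RFeJmBERERI0VVVVZnd3iId1REVomqmGVERnhxERESI0VVZmeIiIiZqHVEVomYh2VERFZhERIiI0VmZ3eIiJiaqXZUV4mYhlVURVZhESIiM0RVVmeIiImaqYdVWJmZdlVFVVZyIiMzMzNERWd3iImqqoZWaJmZdlRFVVZiIjMyIiMzRFZneIiamYZnd5mqhlVWZndyMyIiIiMzNEVnd4iJmXZ4mImqh1VneIiDMzIiIjM0QzRWZ3eJmHeaupm7mGV4iZmDMzIiIiIzMzRVZ3eJiHiau6q7qHZ5mqqTMyIiIiIiM0VWZneIeImszNzLqHZ5q8y0MyIiIiIiI0Vmd3d3d5mrzN7cqIeKvM3EMiIRISIiNFZmd3dmaJibvN7tyqiKvM3EMhEREiESNWZmZmVWaJiavN793KiJrN3UIREiERIiRWZVZVVWeIeavN7cu6mZrN7UIRIzIjNERmVEREVVeIeaq926qqmZvO7UMSRFVFVVNERFVVVWZ3iavNyqqqmavN7iITVndmZlNERWVVVWZ4iau8u7qru7zd7hEUd3h3dkNFVmVWZmaJq7u7zLvN3d3e7hE2h4iIh1RWZnZmdmeavLuqvN3czM3d7iFHiJh4mGVFZ4iId3iavLmJmrzMy7zN3UJHiJd4mYdlV4iIiHiaqpiImqqru7vN3VNHiIdniIh2VVZ4mYiZmIeJqru6u7u83VNHiIdmZnh2ZVVnmYiIh3iJqqu7u8zN3TJGh3ZVZ4iHdmVWeHd3d4iZmqu7u7vN3SI1ZlVWeIh3ZmZWZ2Z3d3iIiaqZqrvN3lQzRERniId2ZmZVVmd4h3d3iImJq7vN3ndkNEVniHdmZlVVVWeIh3d3d4mZq8zMzHiGREVneHd3d2ZmZVaIh3d3d4iau8zMvHiHQ0RWd4iHd3dmZlZ4d3d3d3ibu7u7zIiGRFVWZ3iIiId3dlZ3d3d2Z3eKqqq8zIh1RWZ3eImYiHiHd2ZmZ3d2ZneJqZq7zIdlVneJmqqpmImYh2dmZ4dmZnd4mJqrzYdlVniJqruqmImql3d2Z3ZmZnd4iJmrvHdlVniJmqqqmIq7qHd3dnZmZnd3iImqvHZlZniJmamZiIm7qIiIhmZmZnd3eImqu2ZlZ4iJmZmIiIm7qImJhmZmZmZneJmqu2ZmeIiYiIiIiIm7mZmZdmZnd3ZneImqqlZmeImYiIiIiJrLmaqpdmd3d3ZneIiZmlVneImYiIiImrzLqqu5ZmeIh3d3eHiImlVmeImZmamZvN3bq7u4ZniZiHd3d4eJmVVWZ3iZmqqqvd3Lq7ynZnmqmId3d4iIiQ=="/>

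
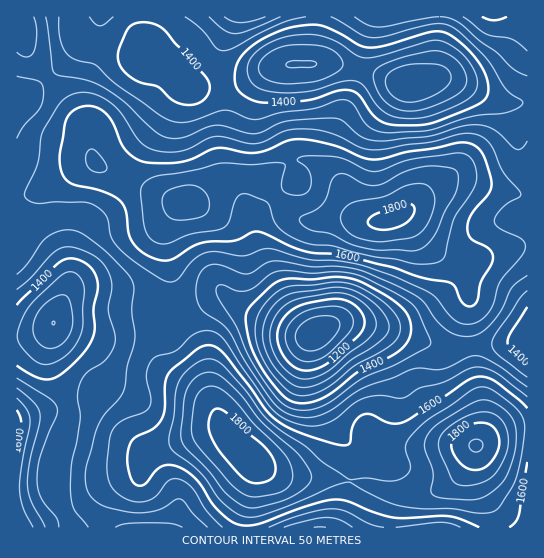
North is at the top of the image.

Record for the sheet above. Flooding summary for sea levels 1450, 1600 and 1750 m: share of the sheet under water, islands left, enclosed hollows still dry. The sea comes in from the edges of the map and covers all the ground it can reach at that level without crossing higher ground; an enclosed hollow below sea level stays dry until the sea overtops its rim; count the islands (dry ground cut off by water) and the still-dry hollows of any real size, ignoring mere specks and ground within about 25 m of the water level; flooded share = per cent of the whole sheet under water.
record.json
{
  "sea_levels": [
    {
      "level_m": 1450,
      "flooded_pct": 20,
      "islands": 0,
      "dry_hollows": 1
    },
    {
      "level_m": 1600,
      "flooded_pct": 68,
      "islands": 1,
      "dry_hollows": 0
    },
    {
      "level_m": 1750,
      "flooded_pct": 94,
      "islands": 3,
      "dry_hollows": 0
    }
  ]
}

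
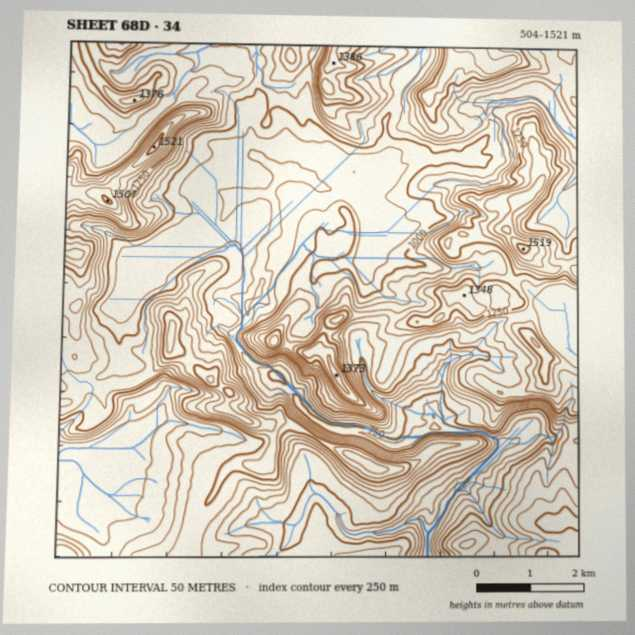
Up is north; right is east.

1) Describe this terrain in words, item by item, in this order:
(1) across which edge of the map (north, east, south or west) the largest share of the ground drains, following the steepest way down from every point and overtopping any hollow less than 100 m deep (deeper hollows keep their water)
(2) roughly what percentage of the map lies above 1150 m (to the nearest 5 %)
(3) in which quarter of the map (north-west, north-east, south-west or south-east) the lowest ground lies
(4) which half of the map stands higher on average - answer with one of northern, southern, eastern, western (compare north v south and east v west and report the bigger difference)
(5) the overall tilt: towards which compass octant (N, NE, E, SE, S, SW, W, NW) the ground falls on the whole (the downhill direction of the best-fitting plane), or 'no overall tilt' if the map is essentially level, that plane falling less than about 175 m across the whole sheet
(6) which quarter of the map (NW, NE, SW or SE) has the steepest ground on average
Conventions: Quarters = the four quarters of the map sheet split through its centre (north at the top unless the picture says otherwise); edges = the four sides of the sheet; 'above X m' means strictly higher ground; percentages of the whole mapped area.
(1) Drainage is mainly to the south: more ground falls towards that edge than towards any other.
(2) Roughly 25 % of the ground is higher than 1150 m.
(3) The lowest point lies in the south-east quarter of the map.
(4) The northern half stands higher on average than the southern half.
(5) The general tilt is down to the south (the land rises towards the north).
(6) Slopes are steepest in the south-east quarter.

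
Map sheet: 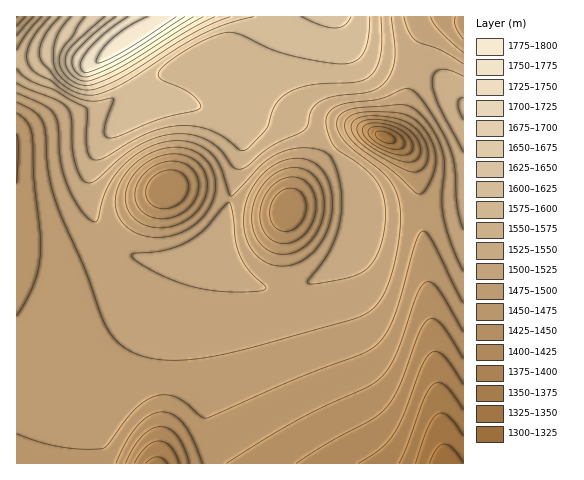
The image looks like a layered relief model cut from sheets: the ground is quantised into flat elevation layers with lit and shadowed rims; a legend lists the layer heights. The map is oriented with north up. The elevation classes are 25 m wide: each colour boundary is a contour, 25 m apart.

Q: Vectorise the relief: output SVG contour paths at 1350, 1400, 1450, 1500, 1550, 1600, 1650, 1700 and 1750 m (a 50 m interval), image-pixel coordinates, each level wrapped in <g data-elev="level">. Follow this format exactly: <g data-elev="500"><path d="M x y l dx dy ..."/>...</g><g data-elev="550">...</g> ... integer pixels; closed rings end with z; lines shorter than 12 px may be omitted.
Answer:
<g data-elev="1350"><path d="M416 463l12-36 5-9 5-4 4-1 6 3 15 20"/><path d="M385 143l-8-5-2-4 1-2 5-1 5 1 7 4 2 3 0 2-2 2z"/></g><g data-elev="1400"><path d="M134 463l12-16 7-5 6-1 6 1 6 5 4 6 4 10"/><path d="M358 463l23-14 12-15 11-20 18-47 4-9 5-5 6-2 7 5 19 28"/><path d="M396 154l-14-5-13-8-6-8-1-3 2-4 7-3 12 0 13 4 9 6 7 10 0 8-6 4z"/></g><g data-elev="1450"><path d="M116 463l10-22 12-16 12-9 12-4 12 3 10 10 9 15 10 23"/><path d="M226 463l69-42 30-15 40-18 14-9 9-9 7-13 21-60 4-9 5-5 6-1 7 6 25 44"/><path d="M279 243l-10-5-6-9-3-13 2-13 5-11 10-10 10-5 12 1 9 5 6 10 2 11-2 13-5 12-9 9-10 5z"/><path d="M158 219l-12-4-9-9-2-12 3-12 9-11 12-7 14-3 13 3 8 7 4 8 1 9-3 11-7 8-9 7-11 4z"/><path d="M411 172l-28-14-21-14-10-12-1-6 2-4 10-6 19 0 20 4 12 7 11 14 3 9 0 7-2 7-3 5-6 3z"/><path d="M17 134l2 14-2 35"/></g><g data-elev="1500"><path d="M274 265l-8-3-7-4-6-7-5-8-4-20 2-22 11-20 15-15 18-7 9-1 8 2 7 3 7 5 8 15 4 20-4 21-8 19-14 14-16 8z"/><path d="M152 237l-11-2-8-4-8-6-5-7-4-8-1-9 2-9 3-10 6-9 8-9 10-7 10-6 11-3 10-1 11 1 9 4 12 8 7 14 1 16-4 16-11 14-14 10-17 6z"/><path d="M17 102l18 10 8 11 3 10 2 38 6 25 9 24 23 51 19 52 6 11 7 8 9 7 11 6 16 4 20 1 22-1 26-4 131-36 14-6 10-8 9-16 9-26 5-32 0-24-4-17-8-12-10-10-28-21-11-14-2-8 1-7 5-6 8-3 46-4 9 0 12 6 12 14 9 16 5 17 0 11-2 32 3 21 8 26 10 23"/><path d="M463 52l-24-21-8-14"/></g><g data-elev="1550"><path d="M17 83l11 6 30 12 10 8 4 10 0 27 3 15 5 15 7 7 4 0 5-3 25-22 18-13 18-8 17-3 18 1 16 5 12 10 13 17 8 2 8-4 22-18 34-17 3-5 4-15 8-8 15-6 35-4 8-4 6-5 7-10 4-14 0-14-4-28"/><path d="M463 76l-12-5-10-2-7 5-2 8 2 9 4 13 25 48"/><path d="M34 17l-17 19"/></g><g data-elev="1600"><path d="M50 17l-12 14-8 12-3 12 1 9 8 9 14 7 14 11 13 7 17 3 19-3-9 32 1 6 5 2 9-2 41-17 40-10 0-5-7-9-11-6-21-9-2-3-1-3 4-6 11-9 32-19 18-7 11 0 10 3 26 13 17 6 40 8 21 0 10-4 7-9 4-14 1-19"/></g><g data-elev="1650"><path d="M71 17l-9 10-6 12-2 9 0 16 4 10 8 8 11 6 11 2 10-2 20-8 73-46 20-10 19-7"/></g><g data-elev="1700"><path d="M105 17l-30 26-8 11-2 8 2 7 6 7 7 4 5 1 6-1 25-10 87-53"/></g><g data-elev="1750"><path d="M128 17l-22 15-17 17-8 13-1 5 3 4 2 2 6-2 26-11 68-43"/></g>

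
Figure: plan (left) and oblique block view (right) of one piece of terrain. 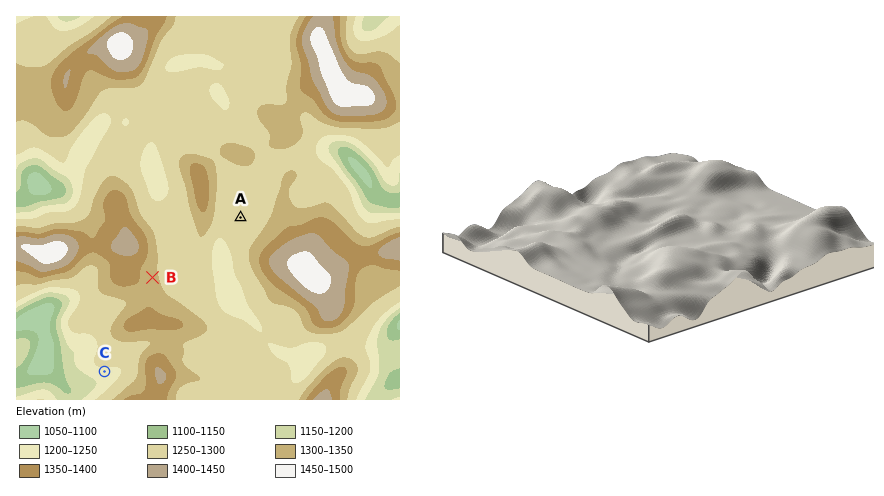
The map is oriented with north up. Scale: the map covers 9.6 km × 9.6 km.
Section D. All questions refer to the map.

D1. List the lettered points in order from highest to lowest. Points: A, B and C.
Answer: B A C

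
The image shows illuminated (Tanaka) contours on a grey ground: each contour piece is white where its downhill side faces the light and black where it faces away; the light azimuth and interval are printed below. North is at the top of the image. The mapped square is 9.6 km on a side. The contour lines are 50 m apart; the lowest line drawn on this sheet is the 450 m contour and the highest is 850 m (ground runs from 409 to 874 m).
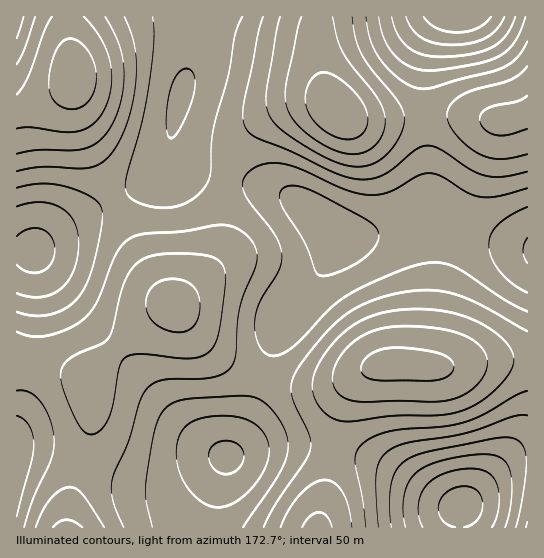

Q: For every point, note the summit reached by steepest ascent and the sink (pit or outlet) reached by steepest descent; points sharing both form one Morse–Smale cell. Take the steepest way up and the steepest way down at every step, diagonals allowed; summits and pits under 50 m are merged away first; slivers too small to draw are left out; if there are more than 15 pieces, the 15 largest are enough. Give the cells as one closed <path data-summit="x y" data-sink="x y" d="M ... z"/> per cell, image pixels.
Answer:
<path data-summit="527 250" data-sink="393 365" d="M431 215l-9 0-32 14-19 6-29 1-8-4 1 9-8 21-16 24-23 27-11 18-14 46 6 3 26 5 32 0 19-5 25-12 16-4 62 3 41-7 37 0 1-113-54-15z"/><path data-summit="462 507" data-sink="393 365" d="M527 360l-37 0-41 7-39-3-23 0-12 3-9 5-15 17-11 25-7 35 45 12 23 12 36 24 16 8 9 2 35-34 13-8 18-3z"/><path data-summit="227 457" data-sink="174 305" d="M174 305l-12 6-25 18-37 36-8 10-3 7 3 25-1 23-9 34 52 17 27 2 65-26 11-15 14-29 12-35-30-13-16-10-17-16z"/><path data-summit="527 250" data-sink="338 111" d="M322 103l-17 1-19 5-31 18-18 20-5 11-5 20 2 2 37 7 28 12 23 17 13 13 12 7 21 0 14-3 26-9 19-9 6-12 0-44-4-42-62 3-15-3-12-9z"/><path data-summit="34 251" data-sink="174 305" d="M113 200l-51 27-28 24-18 0 1 110 24 3 21 5 17 7 10 9 3-10 8-10 27-28 27-21 19-11-22-31z"/><path data-summit="527 250" data-sink="174 305" d="M227 179l-3 14-1 44-6 20-8 12-34 37 25 33 17 16 26 16 19 6 13-39 8-17 40-52 9-19 3-13-2-4-16-17-23-17-28-12z"/><path data-summit="181 97" data-sink="74 75" d="M203 16l-135 1 0 18 5 30 0 26 4 24 15 40 22 45 35-19 10-8 6-11 16-71z"/><path data-summit="181 97" data-sink="338 111" d="M317 16l-112 0-2 2-22 73-12 51 0 13 6 8 28 12 23 4 11-32 7-9 17-15 18-11 19-7 24-2 11 3-6-12-7-23-4-33z"/><path data-summit="527 250" data-sink="503 119" d="M527 113l-22 7-52-5-28 1 3 43 0 44-5 11 20 5 55 21 29 7z"/><path data-summit="459 17" data-sink="338 111" d="M442 16l-124 0-2 22 4 33 7 23 6 12 14 11 15 3 61-4 2-58 7-23z"/><path data-summit="34 251" data-sink="74 75" d="M73 80l-15 15-24 12-18 6 1 138 17 0 28-24 51-28-29-64-8-25z"/><path data-summit="459 17" data-sink="503 119" d="M527 16l-84 0-11 19-7 23-1 57 29 0 52 5 22-7z"/><path data-summit="181 97" data-sink="174 305" d="M169 148l-4 14-10 14-17 12-25 13 38 73 12 19 11 12 26-26 17-22 6-20 1-44 3-14-24-4-24-10-8-7z"/><path data-summit="227 457" data-sink="317 527" d="M306 445l-41 2-36 9-4 3-9 30-8 30 0 8 109 1 7-26 9-52z"/><path data-summit="227 457" data-sink="67 527" d="M226 457l-65 26-27-2-53-17-10 31-4 32 140 1 6-30z"/>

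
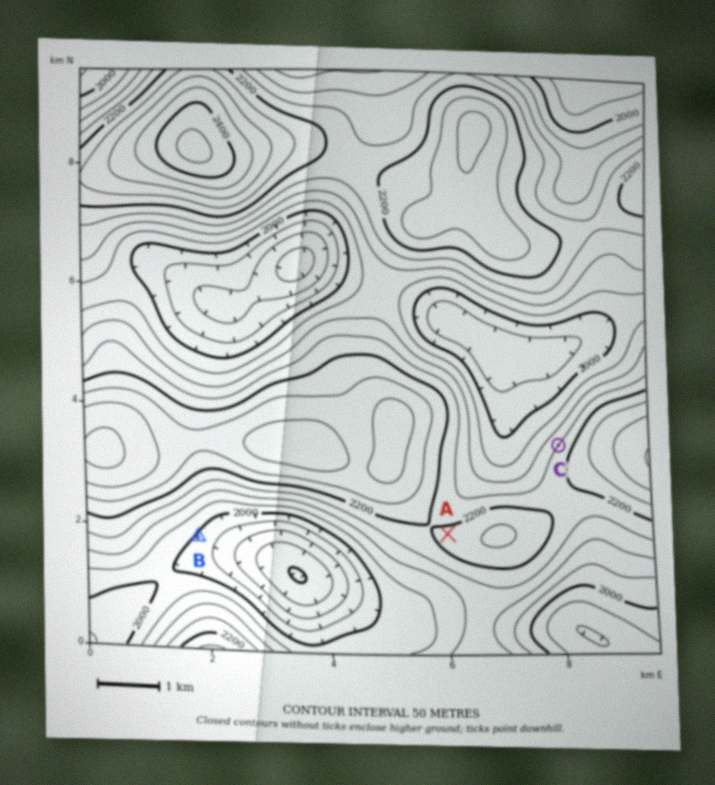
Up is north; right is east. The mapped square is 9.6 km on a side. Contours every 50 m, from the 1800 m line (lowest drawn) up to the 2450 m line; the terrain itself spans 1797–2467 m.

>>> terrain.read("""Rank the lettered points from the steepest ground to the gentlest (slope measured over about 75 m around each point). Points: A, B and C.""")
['C', 'B', 'A']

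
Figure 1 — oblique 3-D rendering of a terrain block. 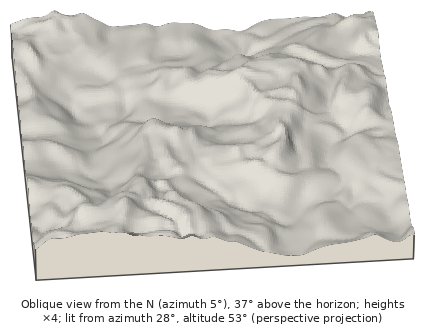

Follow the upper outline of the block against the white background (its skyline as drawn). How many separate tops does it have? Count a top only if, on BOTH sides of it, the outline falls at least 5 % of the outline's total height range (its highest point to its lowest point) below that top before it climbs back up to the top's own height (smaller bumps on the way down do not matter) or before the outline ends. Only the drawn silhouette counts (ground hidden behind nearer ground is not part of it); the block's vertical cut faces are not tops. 2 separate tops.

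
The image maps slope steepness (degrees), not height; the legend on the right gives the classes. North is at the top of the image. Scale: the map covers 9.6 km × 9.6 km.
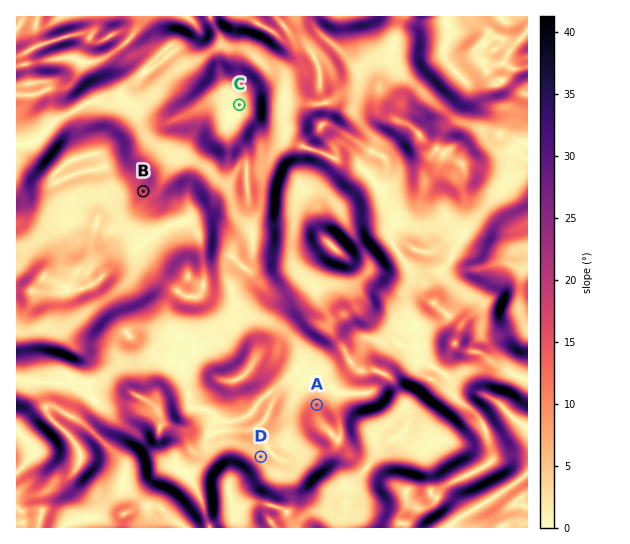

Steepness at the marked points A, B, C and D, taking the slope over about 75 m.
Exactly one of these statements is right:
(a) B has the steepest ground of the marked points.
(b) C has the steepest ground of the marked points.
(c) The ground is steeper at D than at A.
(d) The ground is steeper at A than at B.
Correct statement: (a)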